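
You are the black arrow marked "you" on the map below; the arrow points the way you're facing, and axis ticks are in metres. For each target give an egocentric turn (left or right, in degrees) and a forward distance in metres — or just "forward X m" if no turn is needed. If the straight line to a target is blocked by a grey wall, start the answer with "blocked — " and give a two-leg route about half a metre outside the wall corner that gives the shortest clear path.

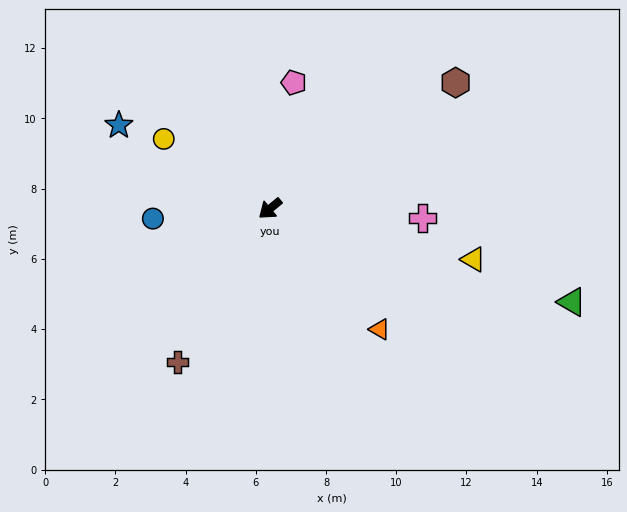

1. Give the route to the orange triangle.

turn left 93°, forward 4.6 m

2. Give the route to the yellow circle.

turn right 73°, forward 3.6 m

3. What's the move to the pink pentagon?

turn right 140°, forward 3.7 m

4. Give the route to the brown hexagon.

turn left 175°, forward 6.4 m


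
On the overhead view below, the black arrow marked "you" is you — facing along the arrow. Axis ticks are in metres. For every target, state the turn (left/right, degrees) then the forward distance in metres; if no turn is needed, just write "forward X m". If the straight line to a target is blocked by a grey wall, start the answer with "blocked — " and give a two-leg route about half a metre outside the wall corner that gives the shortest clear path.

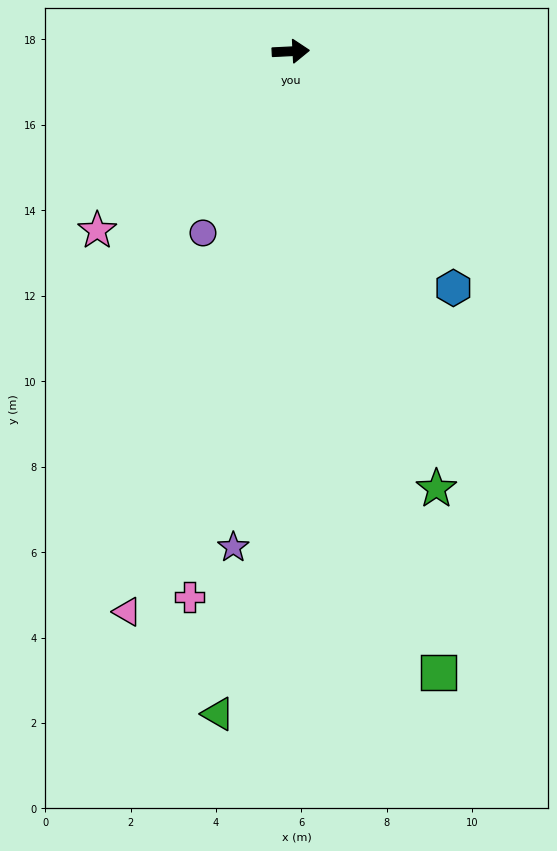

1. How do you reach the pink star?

turn right 140°, forward 6.2 m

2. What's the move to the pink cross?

turn right 103°, forward 13.0 m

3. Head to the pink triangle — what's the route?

turn right 109°, forward 13.7 m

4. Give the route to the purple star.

turn right 99°, forward 11.7 m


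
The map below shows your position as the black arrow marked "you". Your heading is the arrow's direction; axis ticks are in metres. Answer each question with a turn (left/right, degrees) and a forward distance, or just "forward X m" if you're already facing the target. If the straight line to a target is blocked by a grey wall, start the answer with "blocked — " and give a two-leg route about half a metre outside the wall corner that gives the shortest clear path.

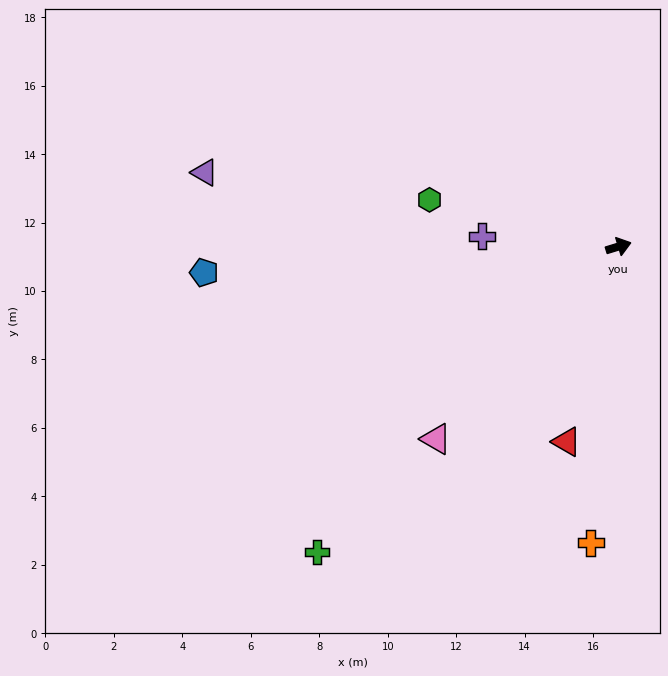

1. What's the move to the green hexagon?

turn left 149°, forward 5.7 m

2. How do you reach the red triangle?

turn right 122°, forward 5.9 m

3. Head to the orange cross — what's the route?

turn right 112°, forward 8.7 m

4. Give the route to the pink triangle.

turn right 151°, forward 7.7 m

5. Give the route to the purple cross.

turn left 159°, forward 4.0 m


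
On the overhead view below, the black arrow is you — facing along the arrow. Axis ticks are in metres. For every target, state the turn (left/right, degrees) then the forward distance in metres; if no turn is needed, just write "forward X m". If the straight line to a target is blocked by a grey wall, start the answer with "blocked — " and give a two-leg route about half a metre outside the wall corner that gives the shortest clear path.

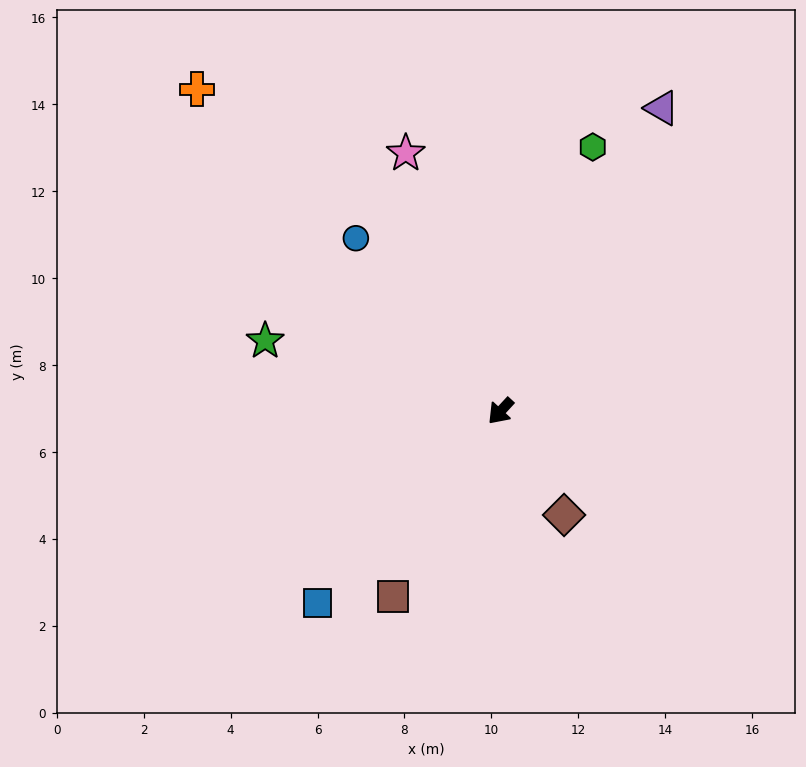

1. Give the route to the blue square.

forward 6.1 m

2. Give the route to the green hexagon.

turn right 157°, forward 6.4 m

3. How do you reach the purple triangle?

turn right 165°, forward 7.9 m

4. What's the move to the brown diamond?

turn left 74°, forward 2.8 m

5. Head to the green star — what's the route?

turn right 64°, forward 5.7 m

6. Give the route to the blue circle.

turn right 97°, forward 5.2 m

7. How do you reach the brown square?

turn left 13°, forward 4.9 m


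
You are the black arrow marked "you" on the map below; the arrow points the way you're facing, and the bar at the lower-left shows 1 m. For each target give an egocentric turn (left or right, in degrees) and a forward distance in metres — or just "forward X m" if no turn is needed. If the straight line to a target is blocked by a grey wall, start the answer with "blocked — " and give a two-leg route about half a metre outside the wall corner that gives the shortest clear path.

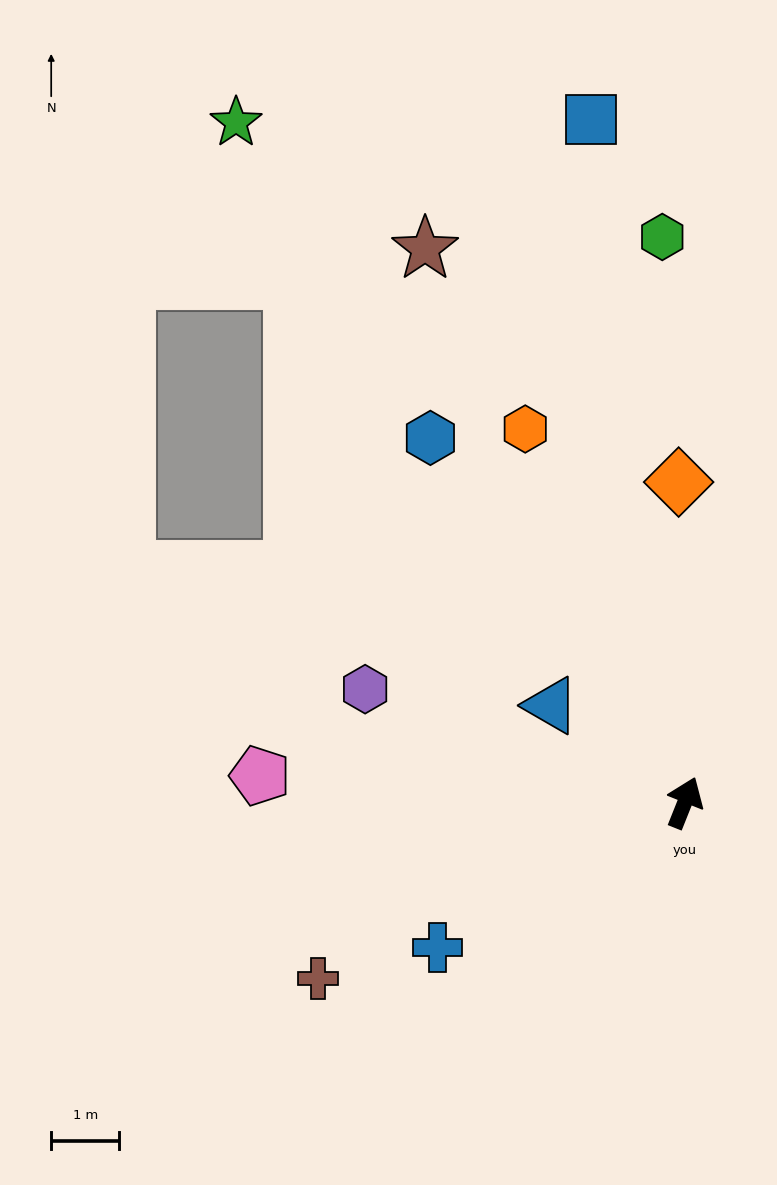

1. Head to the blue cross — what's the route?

turn left 142°, forward 4.2 m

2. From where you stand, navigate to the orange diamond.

turn left 23°, forward 4.7 m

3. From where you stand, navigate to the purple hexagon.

turn left 92°, forward 5.0 m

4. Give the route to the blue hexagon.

turn left 57°, forward 6.5 m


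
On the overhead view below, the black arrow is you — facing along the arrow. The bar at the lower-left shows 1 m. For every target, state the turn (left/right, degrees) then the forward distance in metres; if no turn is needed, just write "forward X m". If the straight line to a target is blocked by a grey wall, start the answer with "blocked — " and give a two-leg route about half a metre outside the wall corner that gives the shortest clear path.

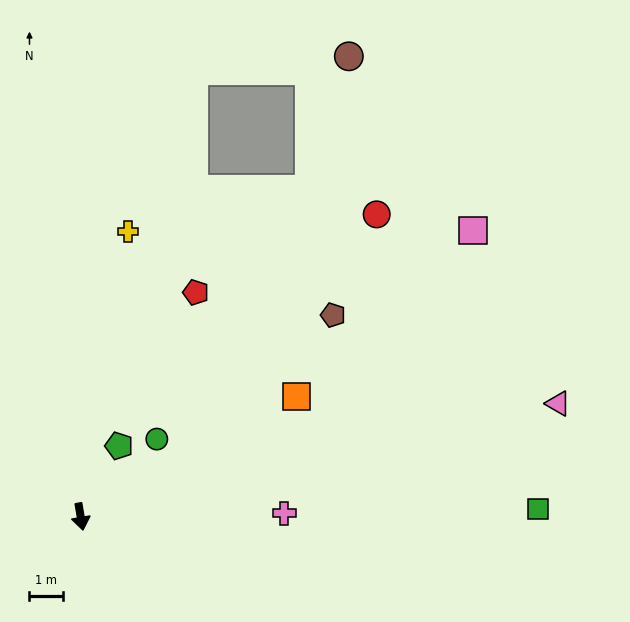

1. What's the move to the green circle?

turn left 126°, forward 3.2 m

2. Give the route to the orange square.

turn left 109°, forward 7.3 m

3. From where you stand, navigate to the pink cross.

turn left 81°, forward 6.0 m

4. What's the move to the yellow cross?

turn left 161°, forward 8.6 m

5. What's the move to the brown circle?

blocked — turn left 156°, forward 13.6 m, then turn right 70°, forward 4.6 m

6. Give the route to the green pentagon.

turn left 142°, forward 2.4 m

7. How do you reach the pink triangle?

turn left 94°, forward 14.5 m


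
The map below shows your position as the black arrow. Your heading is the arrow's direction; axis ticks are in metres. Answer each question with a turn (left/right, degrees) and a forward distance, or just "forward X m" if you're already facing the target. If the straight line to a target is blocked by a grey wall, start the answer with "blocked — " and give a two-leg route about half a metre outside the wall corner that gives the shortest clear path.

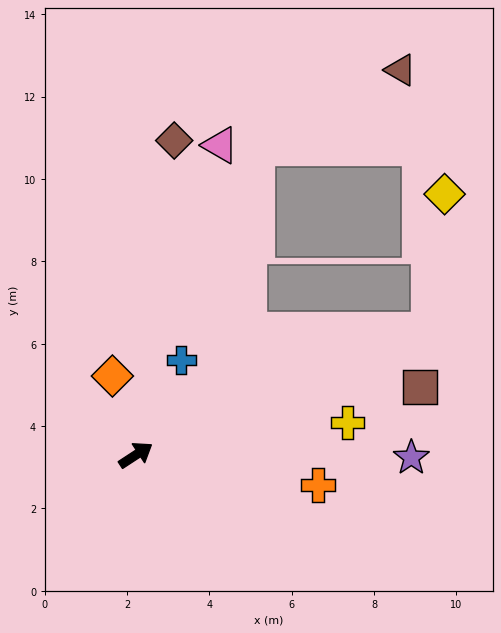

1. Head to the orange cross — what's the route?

turn right 43°, forward 4.5 m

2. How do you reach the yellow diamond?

blocked — turn right 10°, forward 7.7 m, then turn left 60°, forward 3.3 m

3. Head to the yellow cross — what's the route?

turn right 25°, forward 5.2 m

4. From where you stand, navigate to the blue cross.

turn left 31°, forward 2.6 m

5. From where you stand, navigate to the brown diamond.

turn left 50°, forward 7.7 m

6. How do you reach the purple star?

turn right 34°, forward 6.7 m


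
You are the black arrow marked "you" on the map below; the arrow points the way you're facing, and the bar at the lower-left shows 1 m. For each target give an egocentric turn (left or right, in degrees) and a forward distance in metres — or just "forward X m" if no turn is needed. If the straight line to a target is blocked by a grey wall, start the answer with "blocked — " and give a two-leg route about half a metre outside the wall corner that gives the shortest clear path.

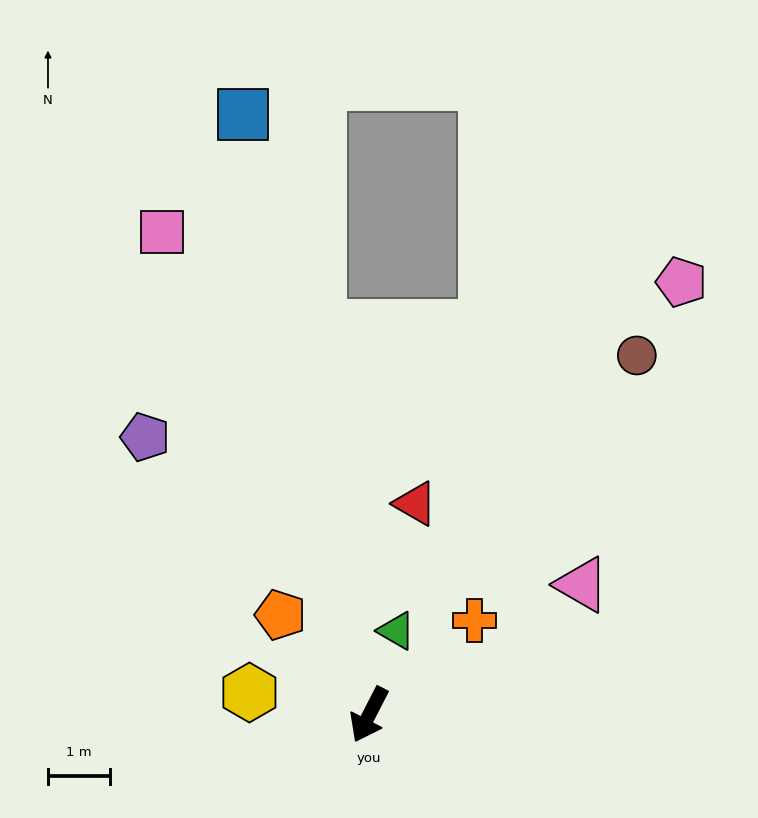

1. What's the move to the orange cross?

turn left 159°, forward 2.3 m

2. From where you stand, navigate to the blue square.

turn right 141°, forward 9.8 m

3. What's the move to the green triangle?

turn right 171°, forward 1.4 m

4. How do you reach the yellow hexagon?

turn right 73°, forward 2.0 m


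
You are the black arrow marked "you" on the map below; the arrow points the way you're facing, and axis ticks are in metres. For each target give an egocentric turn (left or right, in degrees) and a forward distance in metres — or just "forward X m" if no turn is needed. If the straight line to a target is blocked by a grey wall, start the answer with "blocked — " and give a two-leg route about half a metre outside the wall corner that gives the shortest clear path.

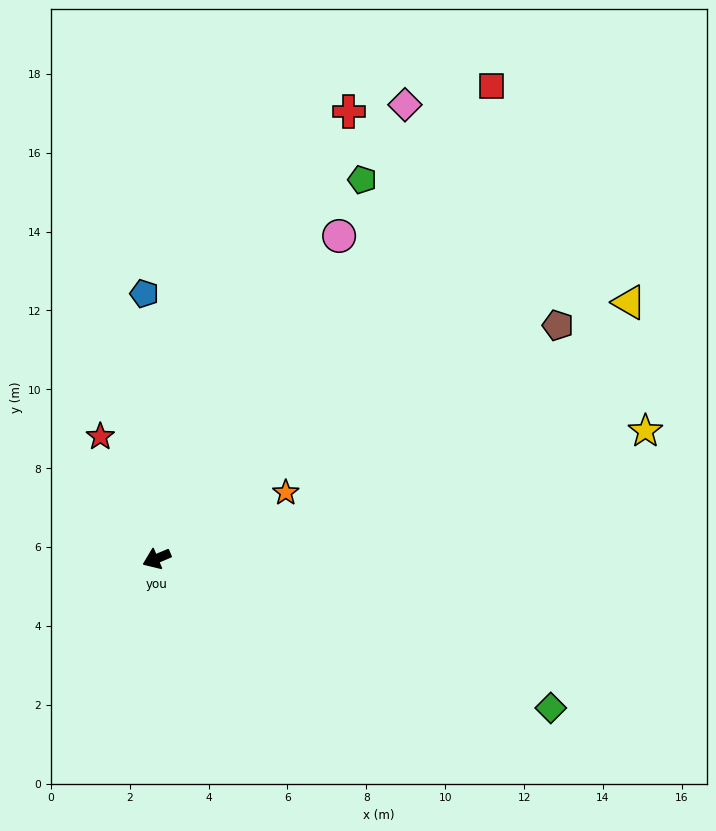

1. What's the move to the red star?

turn right 88°, forward 3.4 m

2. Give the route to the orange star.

turn right 176°, forward 3.7 m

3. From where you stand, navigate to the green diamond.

turn left 136°, forward 10.7 m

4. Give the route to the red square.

turn right 148°, forward 14.7 m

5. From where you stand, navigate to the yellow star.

turn left 172°, forward 12.8 m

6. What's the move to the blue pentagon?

turn right 110°, forward 6.7 m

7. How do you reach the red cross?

turn right 136°, forward 12.3 m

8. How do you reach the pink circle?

turn right 142°, forward 9.4 m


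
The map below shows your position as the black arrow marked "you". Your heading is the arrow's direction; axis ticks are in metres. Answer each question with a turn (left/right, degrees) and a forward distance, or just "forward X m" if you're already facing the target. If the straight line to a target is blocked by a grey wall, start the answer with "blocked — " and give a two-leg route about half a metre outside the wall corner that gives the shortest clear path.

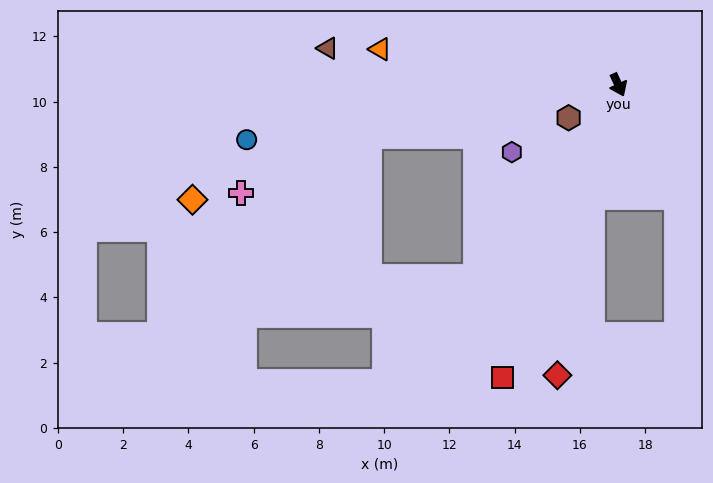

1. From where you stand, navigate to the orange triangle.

turn right 123°, forward 7.4 m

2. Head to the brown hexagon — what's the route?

turn right 81°, forward 1.8 m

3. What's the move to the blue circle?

turn right 106°, forward 11.5 m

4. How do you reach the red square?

turn right 46°, forward 9.6 m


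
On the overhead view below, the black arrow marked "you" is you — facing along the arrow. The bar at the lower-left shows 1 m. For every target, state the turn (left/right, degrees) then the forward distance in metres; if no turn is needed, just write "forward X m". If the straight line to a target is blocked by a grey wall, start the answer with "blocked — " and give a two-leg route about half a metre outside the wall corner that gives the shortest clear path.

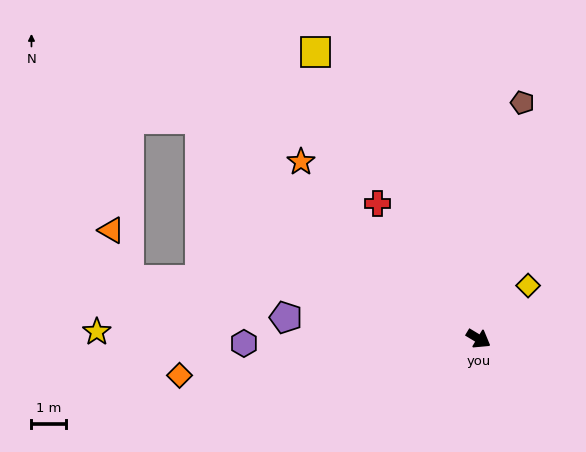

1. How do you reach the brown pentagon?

turn left 111°, forward 6.9 m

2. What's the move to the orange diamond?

turn right 142°, forward 8.6 m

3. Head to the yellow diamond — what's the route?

turn left 78°, forward 2.1 m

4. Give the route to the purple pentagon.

turn right 155°, forward 5.5 m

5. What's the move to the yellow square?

turn left 151°, forward 9.4 m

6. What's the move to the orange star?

turn left 166°, forward 7.2 m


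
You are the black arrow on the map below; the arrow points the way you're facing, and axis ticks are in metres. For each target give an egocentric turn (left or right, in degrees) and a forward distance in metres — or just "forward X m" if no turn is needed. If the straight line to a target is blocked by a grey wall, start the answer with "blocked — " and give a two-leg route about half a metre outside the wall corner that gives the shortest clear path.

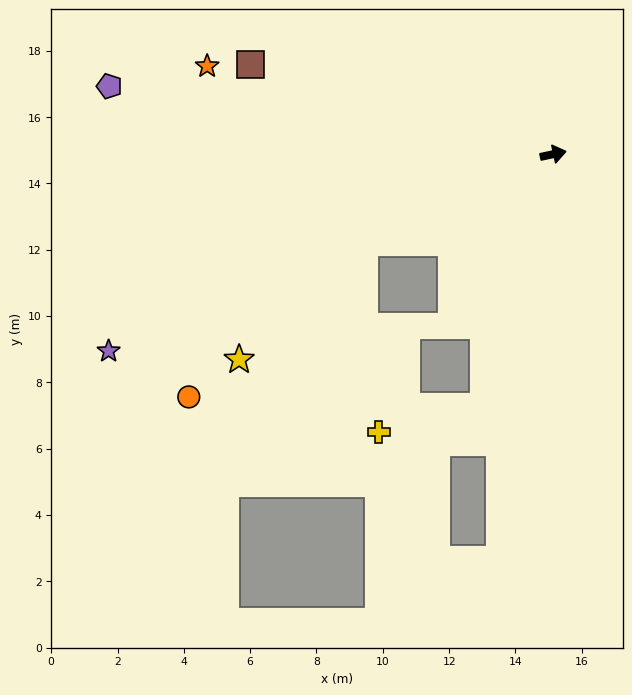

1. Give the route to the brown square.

turn left 151°, forward 9.5 m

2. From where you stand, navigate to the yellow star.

blocked — turn right 167°, forward 6.3 m, then turn left 18°, forward 5.2 m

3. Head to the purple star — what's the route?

turn right 168°, forward 14.7 m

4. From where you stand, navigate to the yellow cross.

blocked — turn right 118°, forward 7.9 m, then turn right 61°, forward 3.3 m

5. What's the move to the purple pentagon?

turn left 159°, forward 13.5 m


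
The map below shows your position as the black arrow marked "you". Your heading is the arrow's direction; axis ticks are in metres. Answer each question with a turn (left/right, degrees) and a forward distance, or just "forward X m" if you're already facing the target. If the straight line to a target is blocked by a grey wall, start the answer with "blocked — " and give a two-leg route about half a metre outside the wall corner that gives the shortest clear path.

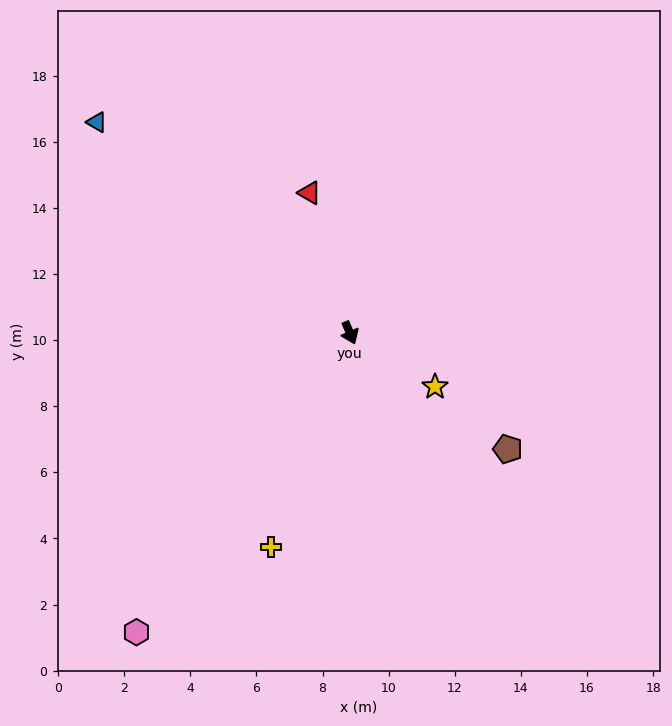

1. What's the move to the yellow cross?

turn right 43°, forward 6.9 m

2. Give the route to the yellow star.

turn left 35°, forward 3.0 m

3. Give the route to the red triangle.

turn left 173°, forward 4.4 m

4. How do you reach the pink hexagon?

turn right 59°, forward 11.1 m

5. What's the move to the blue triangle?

turn right 153°, forward 10.0 m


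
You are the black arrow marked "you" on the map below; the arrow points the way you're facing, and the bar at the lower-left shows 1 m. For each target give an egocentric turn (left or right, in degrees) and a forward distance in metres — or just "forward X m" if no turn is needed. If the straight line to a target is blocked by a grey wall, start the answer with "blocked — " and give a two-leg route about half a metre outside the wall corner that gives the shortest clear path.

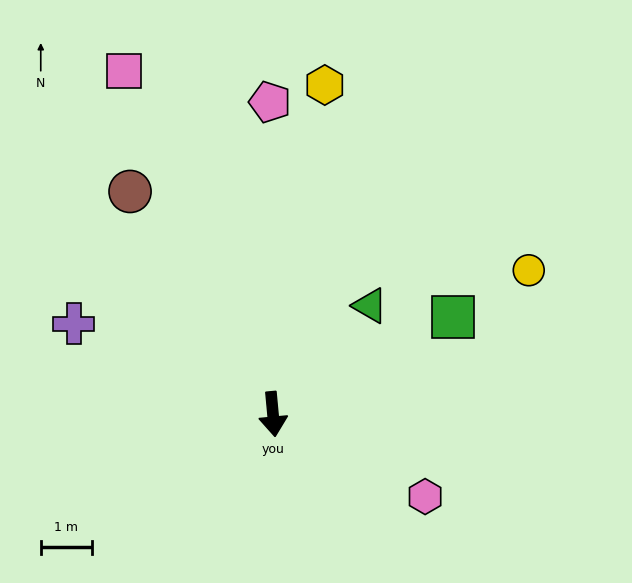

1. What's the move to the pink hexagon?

turn left 56°, forward 3.4 m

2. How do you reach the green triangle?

turn left 133°, forward 2.8 m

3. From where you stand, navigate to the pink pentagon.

turn left 175°, forward 6.1 m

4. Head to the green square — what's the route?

turn left 113°, forward 4.0 m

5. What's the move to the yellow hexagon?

turn left 166°, forward 6.5 m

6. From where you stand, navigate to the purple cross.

turn right 120°, forward 4.3 m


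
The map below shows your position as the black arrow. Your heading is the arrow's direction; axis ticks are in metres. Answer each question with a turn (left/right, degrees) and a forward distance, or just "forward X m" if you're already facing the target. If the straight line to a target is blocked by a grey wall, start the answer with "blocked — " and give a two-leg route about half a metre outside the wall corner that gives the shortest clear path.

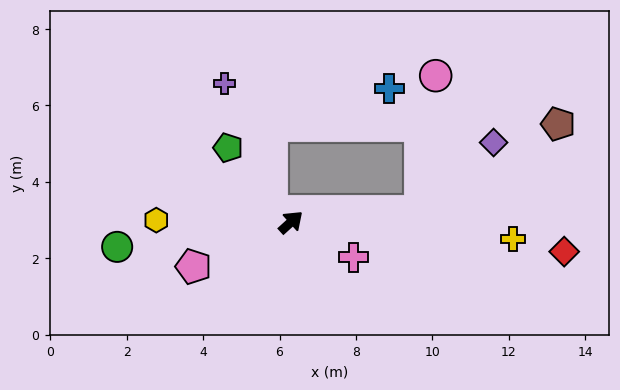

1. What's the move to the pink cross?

turn right 72°, forward 1.9 m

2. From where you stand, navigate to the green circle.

turn left 146°, forward 4.6 m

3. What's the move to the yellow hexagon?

turn left 137°, forward 3.5 m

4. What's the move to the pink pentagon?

turn left 162°, forward 2.8 m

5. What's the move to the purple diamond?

blocked — turn right 37°, forward 3.4 m, then turn left 38°, forward 2.6 m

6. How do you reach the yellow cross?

turn right 46°, forward 5.8 m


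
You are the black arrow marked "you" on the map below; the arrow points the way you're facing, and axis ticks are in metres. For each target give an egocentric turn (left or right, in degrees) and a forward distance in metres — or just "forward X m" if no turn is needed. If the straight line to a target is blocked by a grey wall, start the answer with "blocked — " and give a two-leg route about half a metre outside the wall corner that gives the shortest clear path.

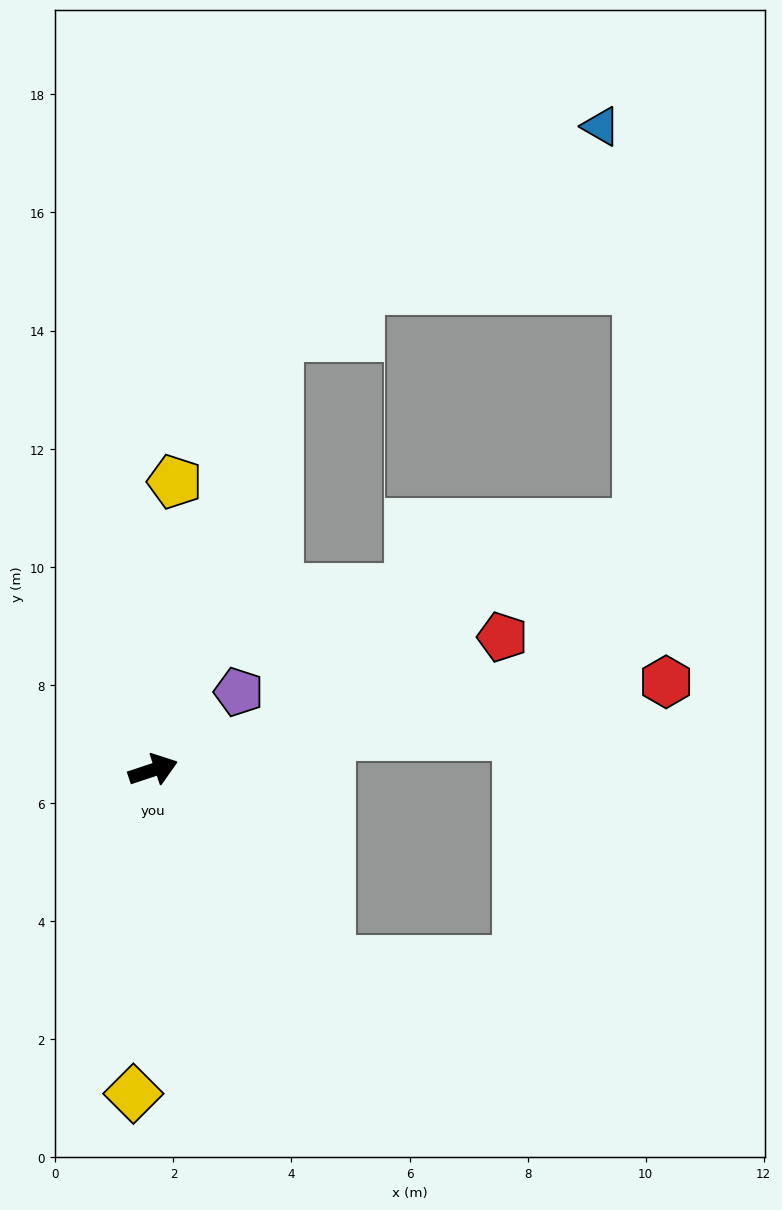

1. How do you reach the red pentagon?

turn left 2°, forward 6.3 m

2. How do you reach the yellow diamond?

turn right 112°, forward 5.5 m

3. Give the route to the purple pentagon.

turn left 24°, forward 2.0 m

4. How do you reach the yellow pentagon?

turn left 67°, forward 4.9 m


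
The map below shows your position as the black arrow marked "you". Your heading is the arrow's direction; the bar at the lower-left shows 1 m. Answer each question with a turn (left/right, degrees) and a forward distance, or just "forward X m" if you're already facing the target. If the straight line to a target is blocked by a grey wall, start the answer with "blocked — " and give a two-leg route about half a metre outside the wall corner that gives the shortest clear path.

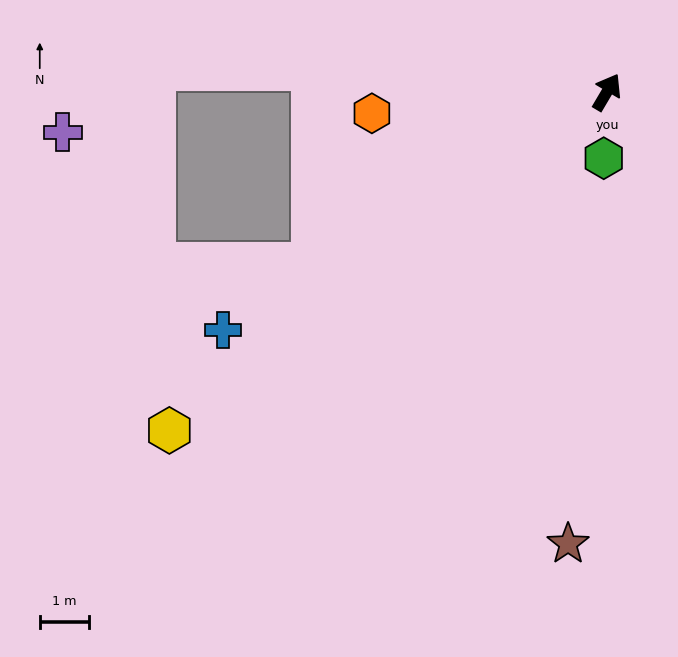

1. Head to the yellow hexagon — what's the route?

turn left 158°, forward 11.2 m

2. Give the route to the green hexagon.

turn right 152°, forward 1.3 m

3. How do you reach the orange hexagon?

turn left 126°, forward 4.8 m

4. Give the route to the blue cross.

turn left 152°, forward 9.2 m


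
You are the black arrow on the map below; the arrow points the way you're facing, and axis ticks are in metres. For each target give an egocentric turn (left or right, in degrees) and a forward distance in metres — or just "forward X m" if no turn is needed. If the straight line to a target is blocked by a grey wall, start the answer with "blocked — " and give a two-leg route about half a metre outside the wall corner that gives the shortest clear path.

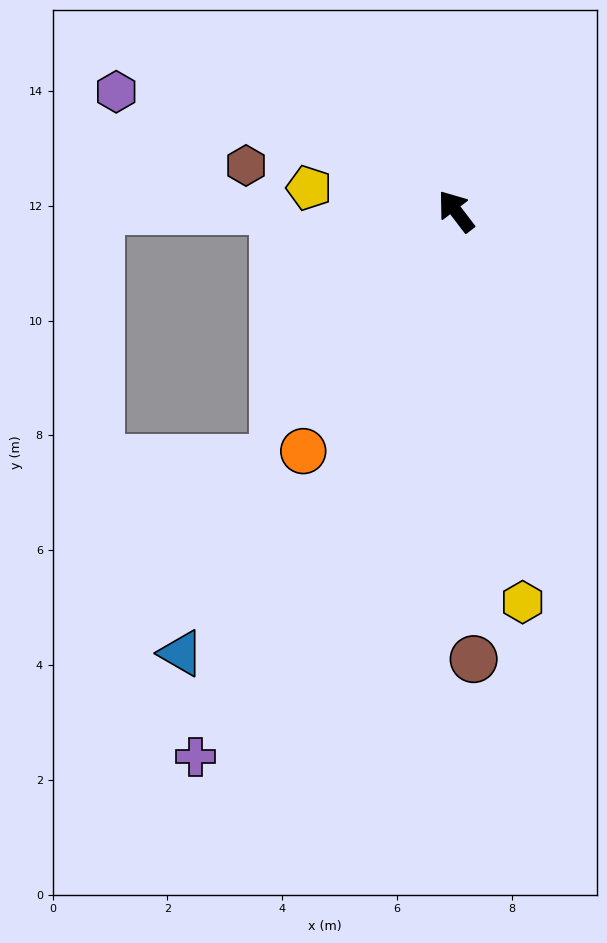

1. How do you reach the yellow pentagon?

turn left 44°, forward 2.6 m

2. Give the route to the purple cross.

turn left 117°, forward 10.5 m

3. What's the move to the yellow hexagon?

turn left 152°, forward 6.9 m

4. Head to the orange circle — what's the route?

turn left 110°, forward 5.0 m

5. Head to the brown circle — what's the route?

turn left 145°, forward 7.8 m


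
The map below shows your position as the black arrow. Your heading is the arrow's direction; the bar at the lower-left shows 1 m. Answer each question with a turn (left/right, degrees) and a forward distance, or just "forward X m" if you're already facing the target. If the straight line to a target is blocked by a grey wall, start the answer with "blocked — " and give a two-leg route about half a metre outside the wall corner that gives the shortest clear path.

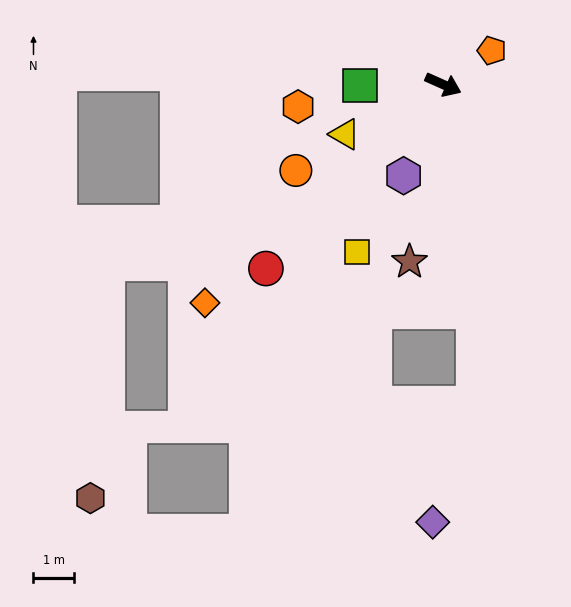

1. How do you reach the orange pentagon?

turn left 59°, forward 1.5 m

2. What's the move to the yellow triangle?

turn right 129°, forward 2.7 m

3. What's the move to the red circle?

turn right 110°, forward 6.3 m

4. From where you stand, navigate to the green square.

turn right 155°, forward 2.1 m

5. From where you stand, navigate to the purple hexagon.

turn right 90°, forward 2.5 m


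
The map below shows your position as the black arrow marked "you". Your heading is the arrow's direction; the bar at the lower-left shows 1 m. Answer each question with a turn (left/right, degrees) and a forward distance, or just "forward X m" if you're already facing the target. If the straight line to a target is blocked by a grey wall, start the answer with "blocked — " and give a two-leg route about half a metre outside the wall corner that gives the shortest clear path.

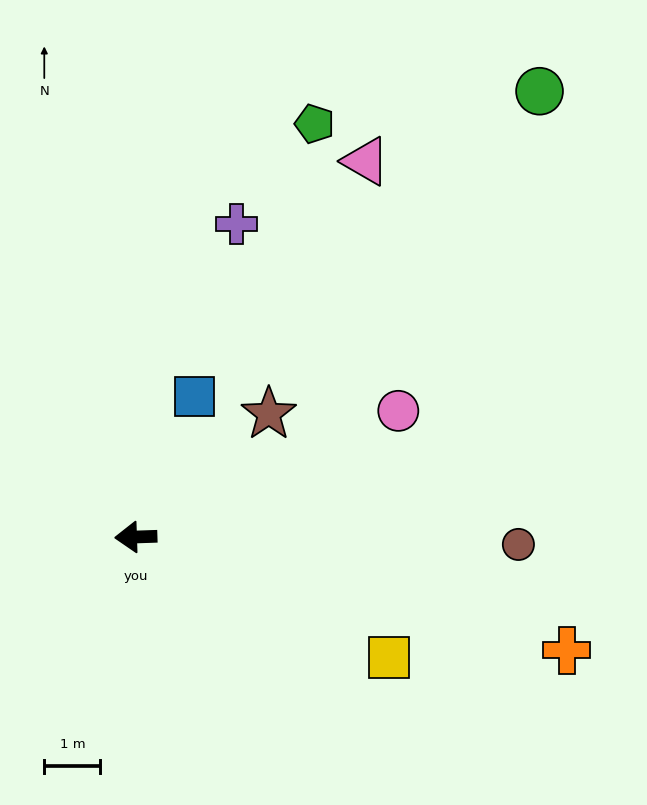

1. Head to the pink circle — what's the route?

turn right 156°, forward 5.2 m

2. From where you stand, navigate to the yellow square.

turn left 153°, forward 5.0 m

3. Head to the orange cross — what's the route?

turn left 163°, forward 7.9 m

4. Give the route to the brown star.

turn right 139°, forward 3.2 m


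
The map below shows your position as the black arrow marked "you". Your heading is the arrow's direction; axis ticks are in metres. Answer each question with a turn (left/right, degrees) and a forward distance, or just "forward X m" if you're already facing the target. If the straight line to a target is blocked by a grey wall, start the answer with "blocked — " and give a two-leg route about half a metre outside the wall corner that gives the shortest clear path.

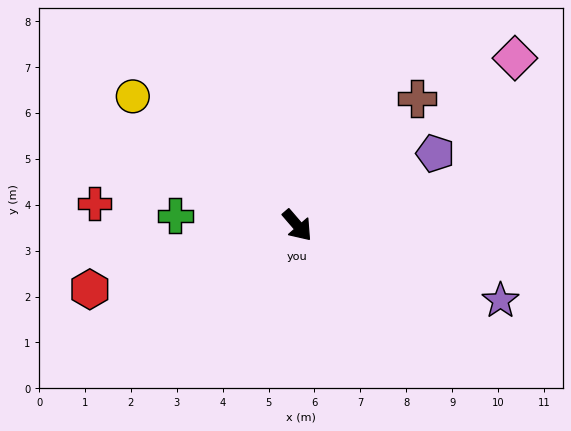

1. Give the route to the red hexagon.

turn right 114°, forward 4.7 m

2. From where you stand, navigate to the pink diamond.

turn left 87°, forward 6.0 m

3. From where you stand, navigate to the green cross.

turn right 135°, forward 2.7 m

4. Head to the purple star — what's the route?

turn left 29°, forward 4.7 m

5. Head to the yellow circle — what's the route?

turn right 169°, forward 4.6 m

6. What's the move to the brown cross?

turn left 96°, forward 3.8 m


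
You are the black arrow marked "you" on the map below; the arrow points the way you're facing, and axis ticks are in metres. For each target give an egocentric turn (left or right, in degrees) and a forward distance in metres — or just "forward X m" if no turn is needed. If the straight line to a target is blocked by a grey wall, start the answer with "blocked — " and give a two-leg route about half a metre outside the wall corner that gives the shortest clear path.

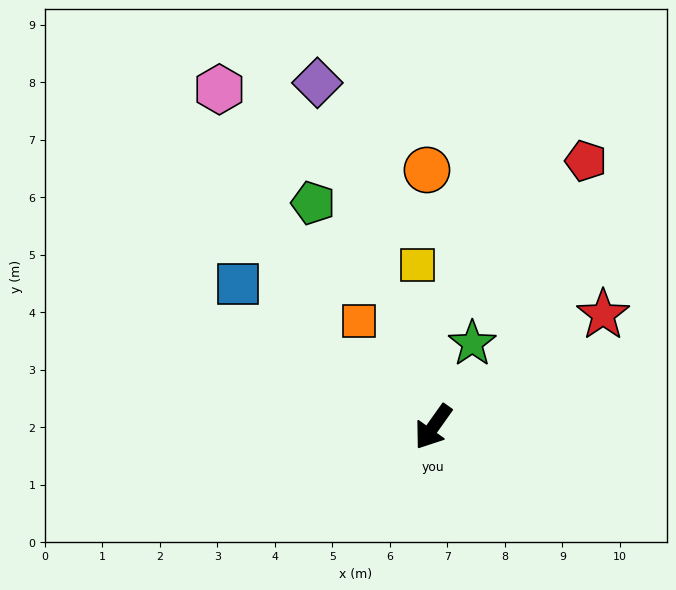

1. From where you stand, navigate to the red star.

turn left 159°, forward 3.5 m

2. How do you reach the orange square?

turn right 110°, forward 2.2 m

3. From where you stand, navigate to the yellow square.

turn right 139°, forward 2.8 m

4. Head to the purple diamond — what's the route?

turn right 126°, forward 6.3 m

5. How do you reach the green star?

turn right 170°, forward 1.6 m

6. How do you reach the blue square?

turn right 91°, forward 4.2 m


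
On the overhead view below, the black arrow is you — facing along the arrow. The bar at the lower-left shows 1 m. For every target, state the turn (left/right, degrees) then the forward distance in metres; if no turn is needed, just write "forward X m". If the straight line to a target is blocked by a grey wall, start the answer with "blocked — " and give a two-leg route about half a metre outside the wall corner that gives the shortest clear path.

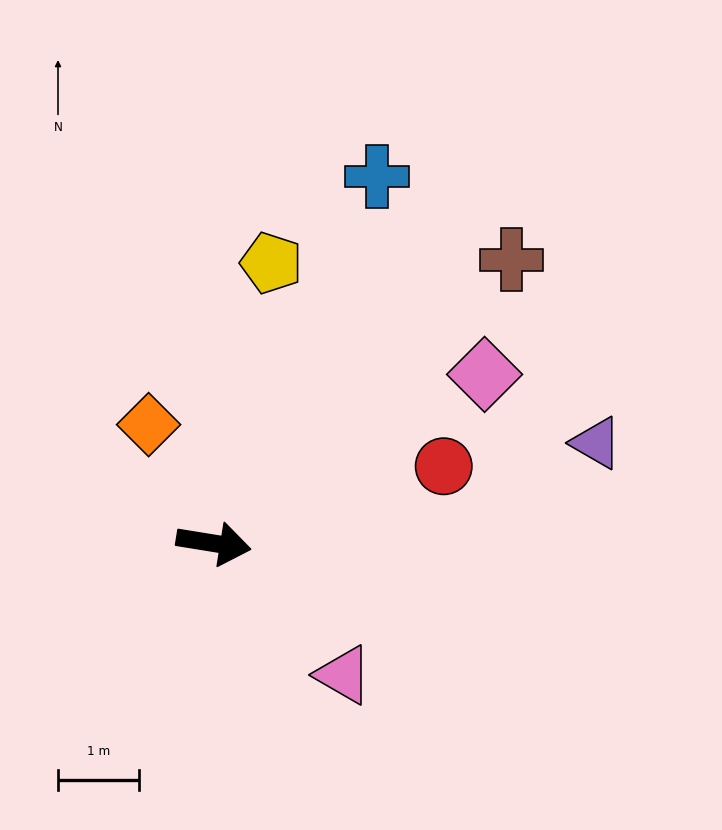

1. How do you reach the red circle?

turn left 28°, forward 3.0 m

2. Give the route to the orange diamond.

turn left 128°, forward 1.7 m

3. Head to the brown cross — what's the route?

turn left 53°, forward 5.1 m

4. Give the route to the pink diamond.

turn left 41°, forward 4.0 m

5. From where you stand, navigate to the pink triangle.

turn right 36°, forward 2.3 m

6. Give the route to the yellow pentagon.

turn left 88°, forward 3.5 m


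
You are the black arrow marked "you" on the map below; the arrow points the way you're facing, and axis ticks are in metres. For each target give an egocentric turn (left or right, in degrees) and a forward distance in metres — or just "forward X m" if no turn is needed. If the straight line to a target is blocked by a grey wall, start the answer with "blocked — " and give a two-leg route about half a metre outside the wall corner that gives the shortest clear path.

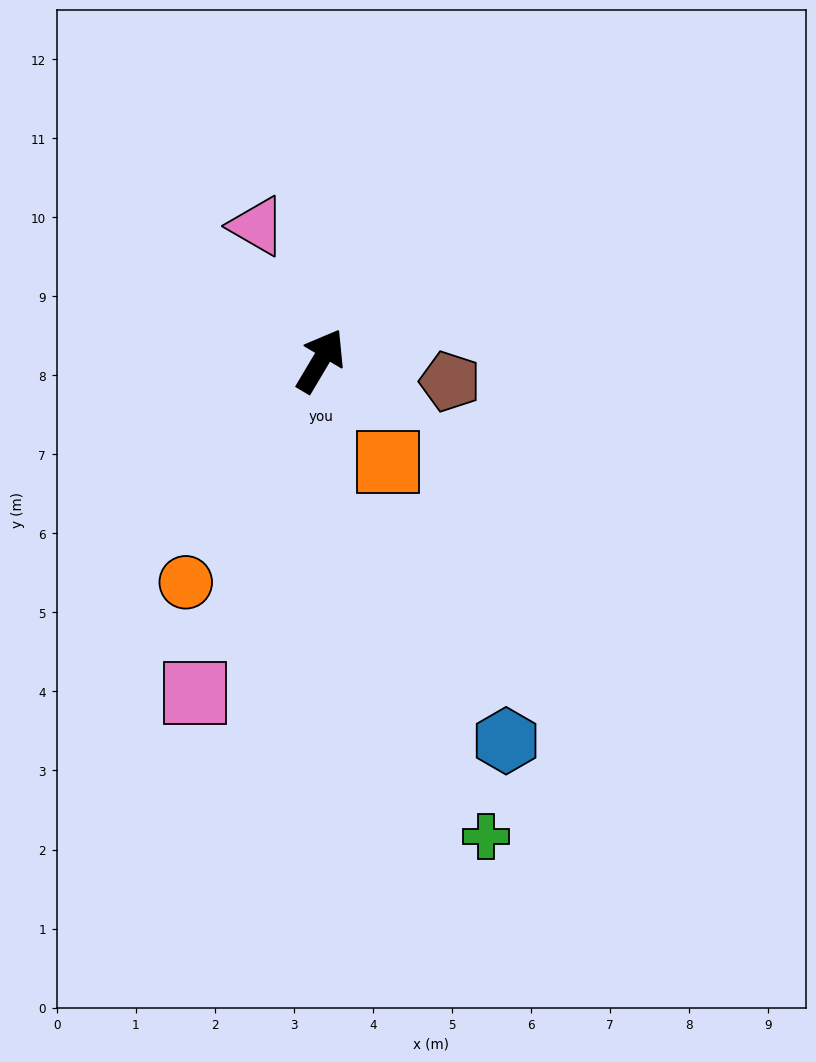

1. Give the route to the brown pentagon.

turn right 68°, forward 1.7 m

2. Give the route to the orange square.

turn right 115°, forward 1.5 m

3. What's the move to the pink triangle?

turn left 56°, forward 1.9 m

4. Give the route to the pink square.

turn right 170°, forward 4.5 m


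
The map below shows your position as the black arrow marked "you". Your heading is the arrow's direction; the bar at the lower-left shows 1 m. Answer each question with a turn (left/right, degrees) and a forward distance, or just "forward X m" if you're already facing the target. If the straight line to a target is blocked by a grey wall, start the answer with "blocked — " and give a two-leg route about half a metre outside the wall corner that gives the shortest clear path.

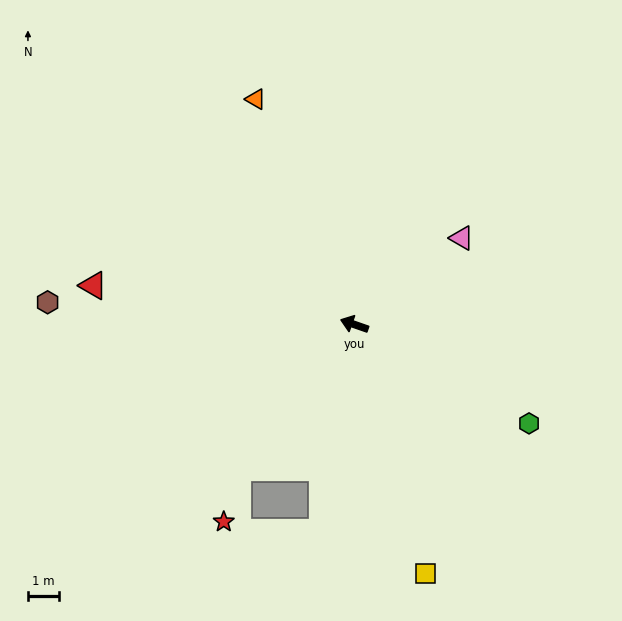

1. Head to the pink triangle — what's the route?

turn right 122°, forward 4.4 m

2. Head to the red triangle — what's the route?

turn left 11°, forward 8.5 m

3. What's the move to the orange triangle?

turn right 47°, forward 7.9 m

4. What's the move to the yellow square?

turn left 125°, forward 8.3 m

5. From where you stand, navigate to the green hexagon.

turn left 170°, forward 6.5 m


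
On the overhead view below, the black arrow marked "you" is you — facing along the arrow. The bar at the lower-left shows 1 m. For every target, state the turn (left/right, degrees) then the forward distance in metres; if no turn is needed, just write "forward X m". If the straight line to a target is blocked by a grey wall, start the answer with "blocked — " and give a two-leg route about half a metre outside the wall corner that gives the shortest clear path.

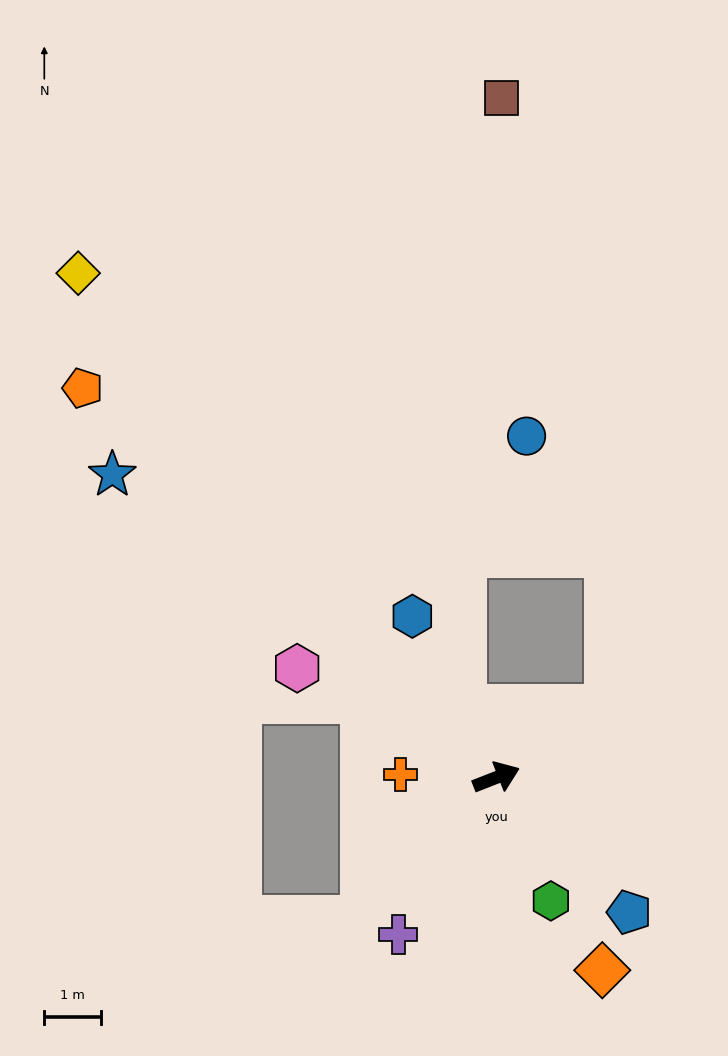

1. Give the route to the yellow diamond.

turn left 108°, forward 11.6 m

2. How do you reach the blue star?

turn left 120°, forward 8.6 m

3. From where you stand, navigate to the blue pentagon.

turn right 67°, forward 3.3 m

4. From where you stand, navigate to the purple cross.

turn right 144°, forward 3.3 m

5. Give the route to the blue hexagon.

turn left 96°, forward 3.2 m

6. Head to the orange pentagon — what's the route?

turn left 115°, forward 10.0 m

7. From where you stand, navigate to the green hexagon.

turn right 88°, forward 2.4 m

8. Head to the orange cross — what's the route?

turn left 157°, forward 1.7 m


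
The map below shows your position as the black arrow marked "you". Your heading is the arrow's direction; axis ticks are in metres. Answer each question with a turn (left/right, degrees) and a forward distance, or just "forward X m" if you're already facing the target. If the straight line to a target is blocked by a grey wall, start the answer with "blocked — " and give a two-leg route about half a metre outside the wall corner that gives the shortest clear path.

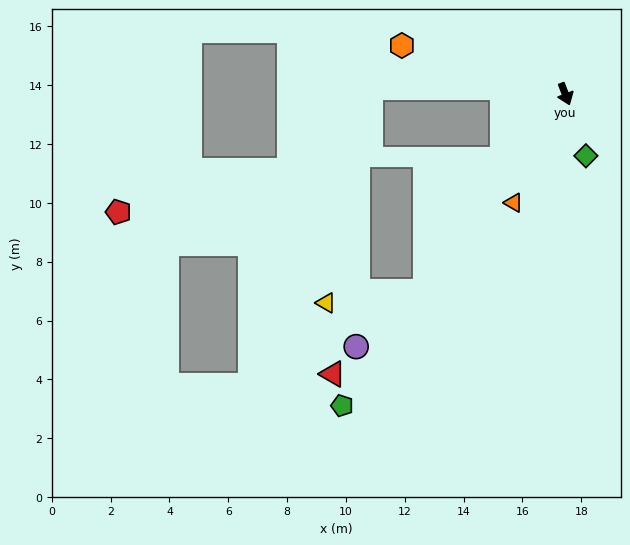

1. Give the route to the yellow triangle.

blocked — turn right 56°, forward 8.2 m, then turn right 49°, forward 3.4 m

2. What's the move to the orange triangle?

turn right 46°, forward 4.1 m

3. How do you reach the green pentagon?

turn right 57°, forward 13.0 m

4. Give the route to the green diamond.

turn right 3°, forward 2.2 m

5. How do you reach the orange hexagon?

turn right 128°, forward 5.8 m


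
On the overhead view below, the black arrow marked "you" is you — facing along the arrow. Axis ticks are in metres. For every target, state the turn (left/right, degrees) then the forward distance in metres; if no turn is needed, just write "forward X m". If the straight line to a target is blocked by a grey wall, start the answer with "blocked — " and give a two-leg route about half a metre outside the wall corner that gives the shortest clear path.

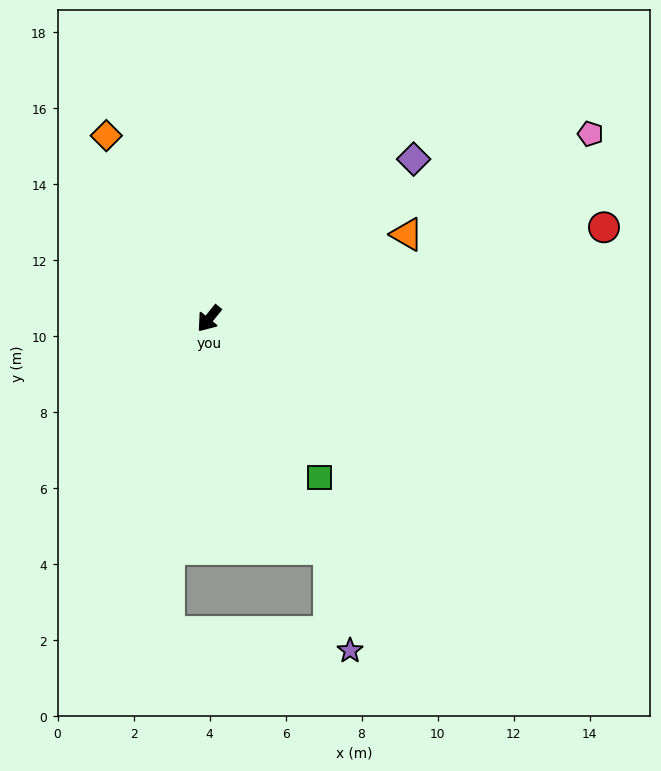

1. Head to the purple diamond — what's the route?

turn left 167°, forward 6.8 m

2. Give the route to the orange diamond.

turn right 112°, forward 5.5 m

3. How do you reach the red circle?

turn left 142°, forward 10.7 m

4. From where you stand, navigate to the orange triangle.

turn left 152°, forward 5.7 m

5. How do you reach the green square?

turn left 74°, forward 5.1 m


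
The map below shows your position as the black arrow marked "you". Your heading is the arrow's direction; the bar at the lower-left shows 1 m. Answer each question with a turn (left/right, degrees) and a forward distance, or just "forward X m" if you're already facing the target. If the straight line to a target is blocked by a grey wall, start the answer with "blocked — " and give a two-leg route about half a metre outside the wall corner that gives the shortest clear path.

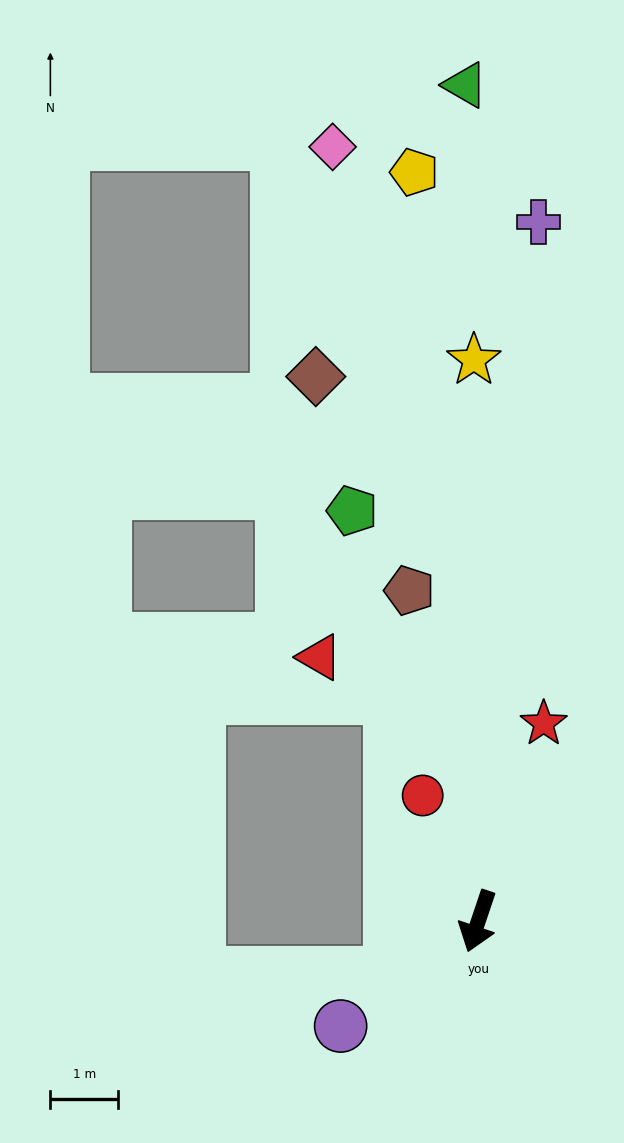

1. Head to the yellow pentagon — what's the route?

turn right 157°, forward 11.1 m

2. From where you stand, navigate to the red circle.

turn right 138°, forward 2.0 m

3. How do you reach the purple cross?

turn right 166°, forward 10.3 m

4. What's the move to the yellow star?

turn right 161°, forward 8.3 m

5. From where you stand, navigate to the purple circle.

turn right 34°, forward 2.5 m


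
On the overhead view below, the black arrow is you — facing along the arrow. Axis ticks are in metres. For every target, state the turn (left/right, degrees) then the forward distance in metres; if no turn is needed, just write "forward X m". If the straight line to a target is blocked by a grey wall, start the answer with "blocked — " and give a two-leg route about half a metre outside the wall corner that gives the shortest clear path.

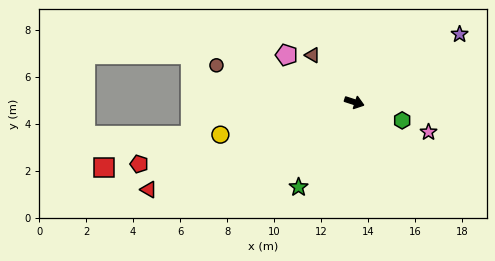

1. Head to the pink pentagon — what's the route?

turn left 163°, forward 3.5 m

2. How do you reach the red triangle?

turn right 139°, forward 9.5 m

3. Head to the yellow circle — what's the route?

turn right 148°, forward 5.9 m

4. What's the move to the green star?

turn right 105°, forward 4.3 m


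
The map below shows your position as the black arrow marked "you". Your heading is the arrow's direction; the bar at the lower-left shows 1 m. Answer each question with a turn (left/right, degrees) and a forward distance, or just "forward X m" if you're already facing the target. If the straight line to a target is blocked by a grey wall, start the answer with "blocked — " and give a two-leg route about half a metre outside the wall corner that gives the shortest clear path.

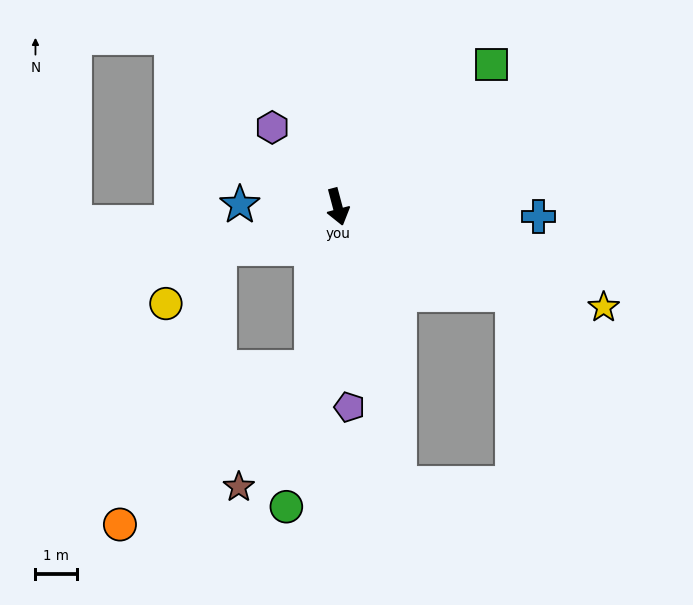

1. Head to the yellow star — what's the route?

turn left 54°, forward 6.9 m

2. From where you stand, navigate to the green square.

turn left 118°, forward 5.1 m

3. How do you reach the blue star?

turn right 106°, forward 2.4 m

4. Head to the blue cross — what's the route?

turn left 72°, forward 4.9 m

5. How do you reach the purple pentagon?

turn right 11°, forward 4.9 m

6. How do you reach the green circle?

turn right 25°, forward 7.4 m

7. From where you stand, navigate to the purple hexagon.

turn right 155°, forward 2.5 m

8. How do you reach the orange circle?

blocked — turn right 24°, forward 4.0 m, then turn right 42°, forward 6.0 m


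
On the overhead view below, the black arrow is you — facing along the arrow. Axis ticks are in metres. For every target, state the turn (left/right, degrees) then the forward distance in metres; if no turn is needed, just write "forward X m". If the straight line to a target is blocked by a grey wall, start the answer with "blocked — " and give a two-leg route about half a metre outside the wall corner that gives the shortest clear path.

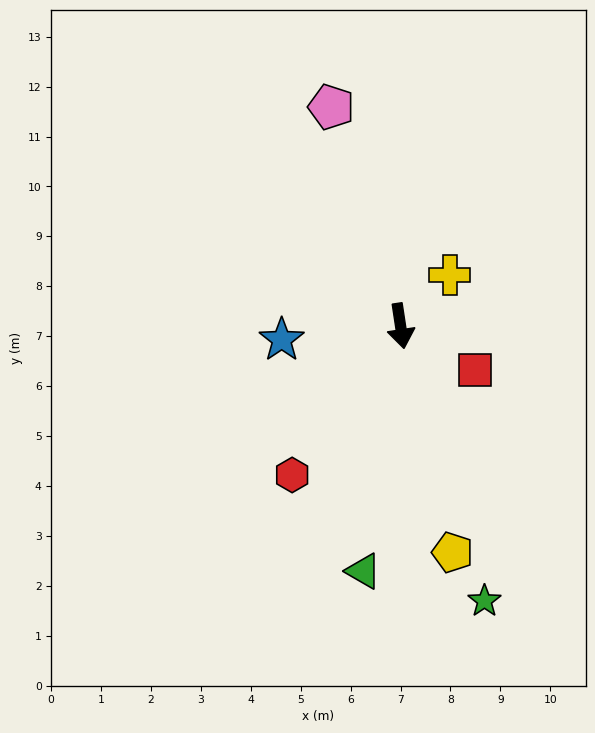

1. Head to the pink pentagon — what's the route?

turn right 171°, forward 4.6 m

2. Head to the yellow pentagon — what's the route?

turn left 4°, forward 4.7 m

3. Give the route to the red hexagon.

turn right 45°, forward 3.7 m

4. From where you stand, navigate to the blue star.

turn right 92°, forward 2.4 m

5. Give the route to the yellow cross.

turn left 127°, forward 1.4 m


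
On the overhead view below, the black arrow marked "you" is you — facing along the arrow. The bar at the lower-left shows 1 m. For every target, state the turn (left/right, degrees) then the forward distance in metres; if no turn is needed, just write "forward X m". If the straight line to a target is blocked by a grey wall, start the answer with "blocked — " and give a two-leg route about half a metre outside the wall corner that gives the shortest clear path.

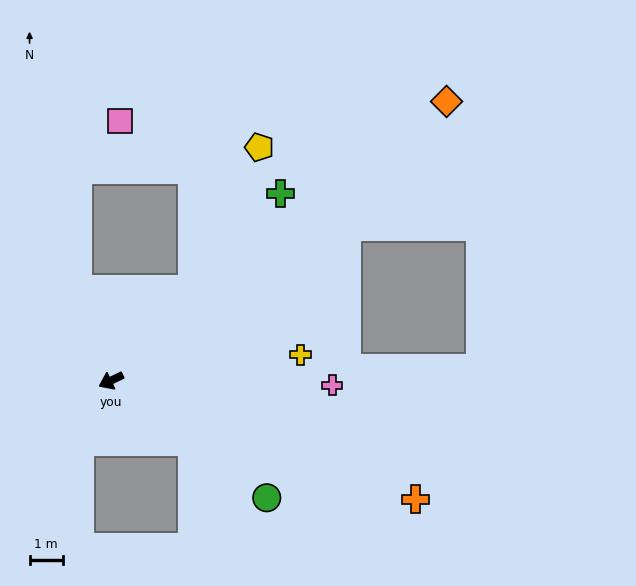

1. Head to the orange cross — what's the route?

turn left 133°, forward 9.9 m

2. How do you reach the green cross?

turn right 158°, forward 7.7 m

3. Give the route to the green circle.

turn left 117°, forward 5.9 m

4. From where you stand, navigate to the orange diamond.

turn right 166°, forward 13.2 m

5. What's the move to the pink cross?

turn left 153°, forward 6.7 m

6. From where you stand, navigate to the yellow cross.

turn left 162°, forward 5.8 m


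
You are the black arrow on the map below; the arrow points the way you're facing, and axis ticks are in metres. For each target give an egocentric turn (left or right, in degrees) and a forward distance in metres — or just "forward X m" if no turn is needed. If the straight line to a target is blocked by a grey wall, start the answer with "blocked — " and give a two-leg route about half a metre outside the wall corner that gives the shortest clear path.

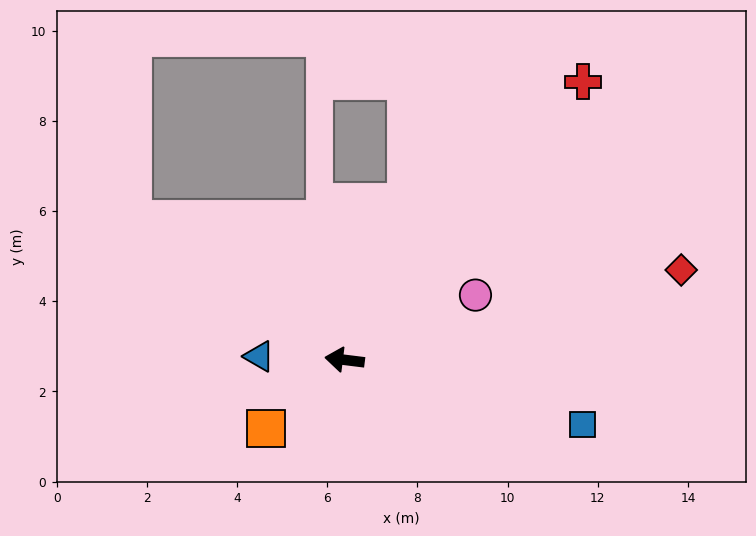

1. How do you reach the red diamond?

turn right 158°, forward 7.7 m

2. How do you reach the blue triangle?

turn left 5°, forward 1.9 m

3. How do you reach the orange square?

turn left 48°, forward 2.3 m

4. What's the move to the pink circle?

turn right 147°, forward 3.2 m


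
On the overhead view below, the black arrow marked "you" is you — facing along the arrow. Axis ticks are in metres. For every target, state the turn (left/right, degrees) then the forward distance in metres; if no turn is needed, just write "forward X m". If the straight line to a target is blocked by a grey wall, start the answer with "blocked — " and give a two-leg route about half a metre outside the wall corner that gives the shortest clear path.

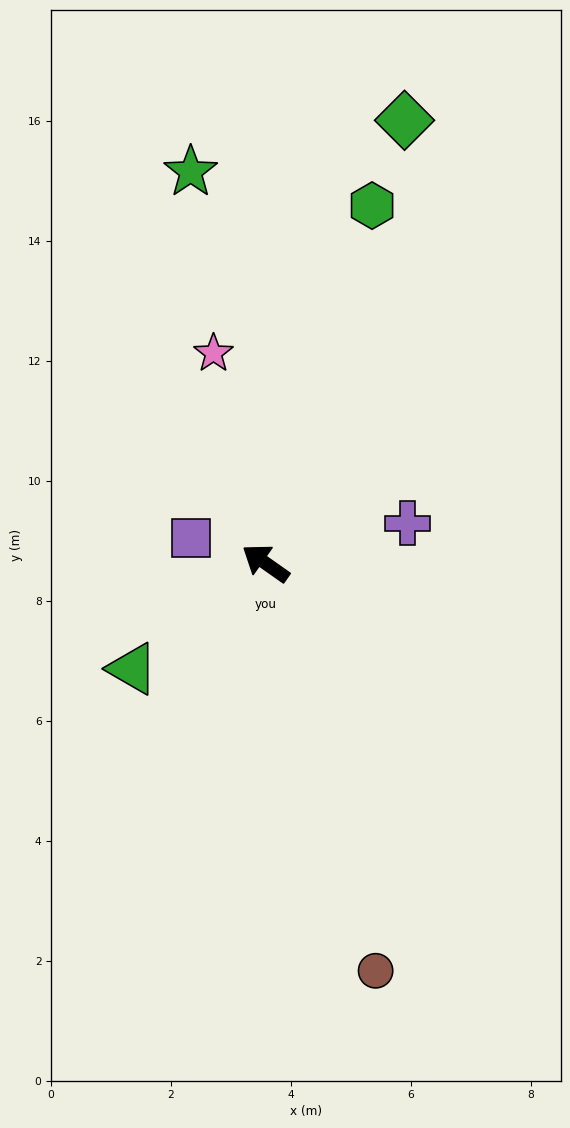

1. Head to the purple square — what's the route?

turn left 17°, forward 1.3 m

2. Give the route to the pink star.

turn right 41°, forward 3.6 m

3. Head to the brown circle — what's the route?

turn left 140°, forward 7.0 m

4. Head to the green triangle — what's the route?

turn left 74°, forward 2.8 m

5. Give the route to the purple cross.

turn right 129°, forward 2.5 m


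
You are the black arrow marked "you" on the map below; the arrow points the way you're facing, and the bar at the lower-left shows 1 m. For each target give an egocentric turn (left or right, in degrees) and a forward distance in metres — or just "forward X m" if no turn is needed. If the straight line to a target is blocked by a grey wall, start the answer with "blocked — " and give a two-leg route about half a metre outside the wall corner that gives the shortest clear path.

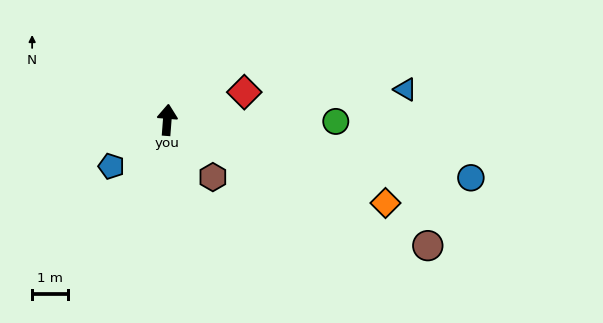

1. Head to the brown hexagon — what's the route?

turn right 137°, forward 2.1 m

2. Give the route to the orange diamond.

turn right 106°, forward 6.6 m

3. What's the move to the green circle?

turn right 86°, forward 4.7 m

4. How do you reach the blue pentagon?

turn left 134°, forward 2.0 m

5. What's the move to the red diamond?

turn right 66°, forward 2.3 m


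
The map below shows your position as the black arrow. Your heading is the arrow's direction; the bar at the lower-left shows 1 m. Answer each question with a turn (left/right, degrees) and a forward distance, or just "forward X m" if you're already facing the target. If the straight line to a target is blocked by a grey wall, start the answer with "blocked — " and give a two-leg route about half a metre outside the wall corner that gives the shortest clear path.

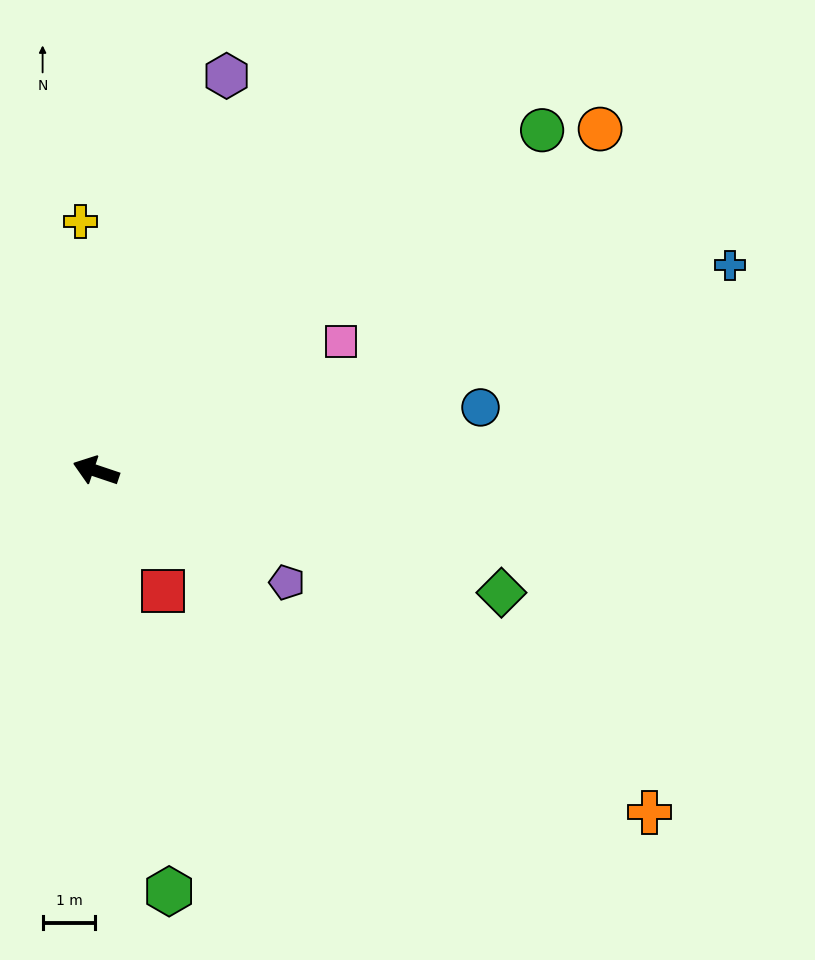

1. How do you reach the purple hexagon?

turn right 90°, forward 7.9 m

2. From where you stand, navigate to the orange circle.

turn right 127°, forward 11.6 m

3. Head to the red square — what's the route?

turn left 138°, forward 2.6 m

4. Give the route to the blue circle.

turn right 152°, forward 7.4 m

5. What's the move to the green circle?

turn right 124°, forward 10.7 m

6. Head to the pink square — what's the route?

turn right 134°, forward 5.3 m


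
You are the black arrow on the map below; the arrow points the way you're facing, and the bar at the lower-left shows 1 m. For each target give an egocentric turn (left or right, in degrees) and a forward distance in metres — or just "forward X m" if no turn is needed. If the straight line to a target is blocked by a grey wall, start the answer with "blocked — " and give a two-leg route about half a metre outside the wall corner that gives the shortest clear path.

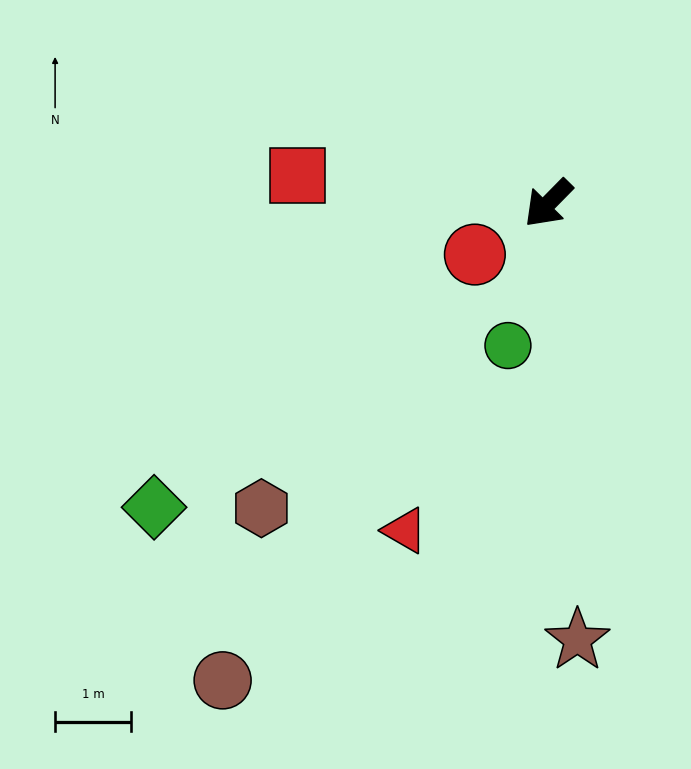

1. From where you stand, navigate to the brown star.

turn left 48°, forward 5.7 m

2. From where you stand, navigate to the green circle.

turn left 29°, forward 1.9 m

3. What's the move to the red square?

turn right 52°, forward 3.3 m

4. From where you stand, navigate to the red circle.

turn right 11°, forward 1.2 m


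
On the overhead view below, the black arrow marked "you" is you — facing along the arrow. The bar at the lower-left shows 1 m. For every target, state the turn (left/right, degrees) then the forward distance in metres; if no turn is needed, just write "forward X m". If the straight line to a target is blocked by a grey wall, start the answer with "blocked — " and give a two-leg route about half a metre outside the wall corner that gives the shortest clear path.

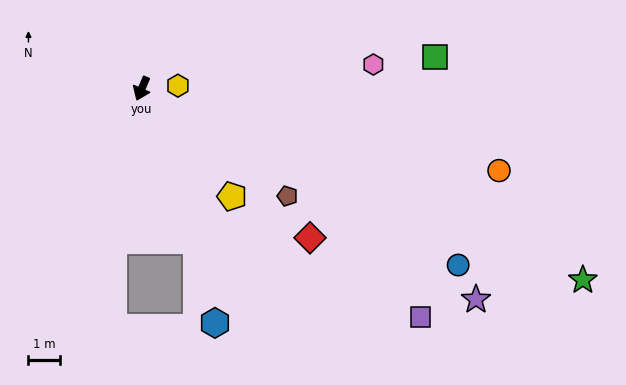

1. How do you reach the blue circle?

turn left 84°, forward 11.3 m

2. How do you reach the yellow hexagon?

turn left 118°, forward 1.1 m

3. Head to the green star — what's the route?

turn left 90°, forward 15.0 m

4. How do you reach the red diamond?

turn left 72°, forward 7.0 m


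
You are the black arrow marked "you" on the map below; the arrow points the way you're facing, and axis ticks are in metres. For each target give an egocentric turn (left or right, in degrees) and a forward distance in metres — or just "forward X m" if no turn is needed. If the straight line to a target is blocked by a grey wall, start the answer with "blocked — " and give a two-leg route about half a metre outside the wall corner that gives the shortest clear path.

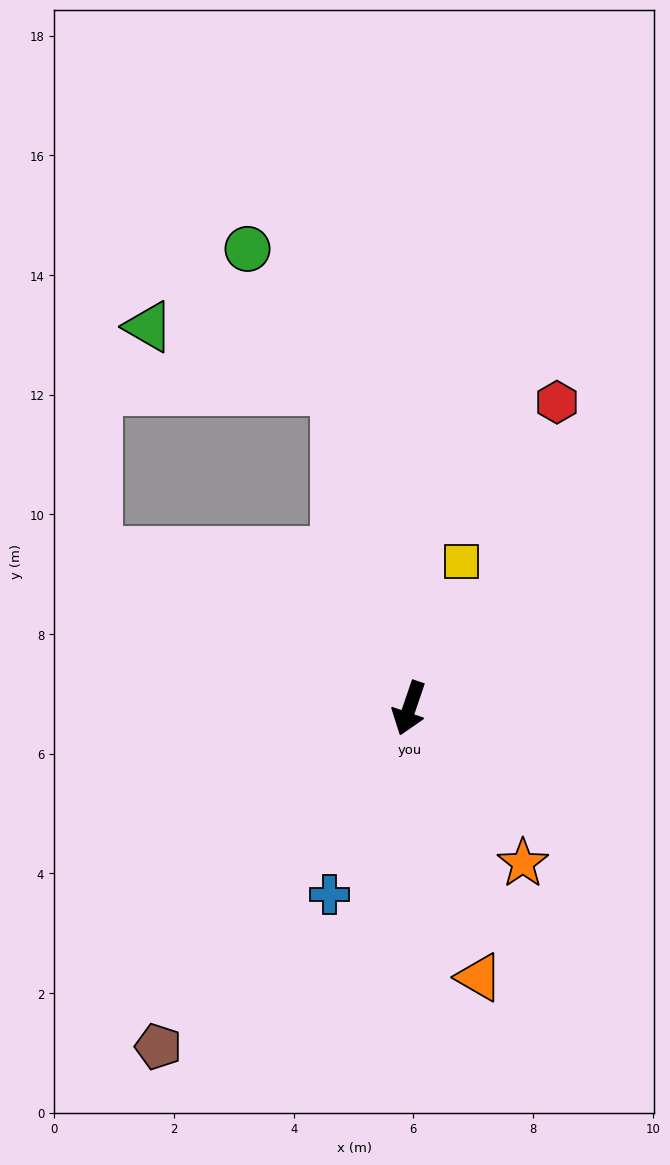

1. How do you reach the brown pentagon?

turn right 18°, forward 7.0 m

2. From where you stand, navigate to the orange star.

turn left 55°, forward 3.2 m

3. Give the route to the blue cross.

turn right 4°, forward 3.4 m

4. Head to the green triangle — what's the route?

blocked — turn right 148°, forward 5.5 m, then turn left 58°, forward 3.3 m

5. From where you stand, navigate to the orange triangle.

turn left 33°, forward 4.6 m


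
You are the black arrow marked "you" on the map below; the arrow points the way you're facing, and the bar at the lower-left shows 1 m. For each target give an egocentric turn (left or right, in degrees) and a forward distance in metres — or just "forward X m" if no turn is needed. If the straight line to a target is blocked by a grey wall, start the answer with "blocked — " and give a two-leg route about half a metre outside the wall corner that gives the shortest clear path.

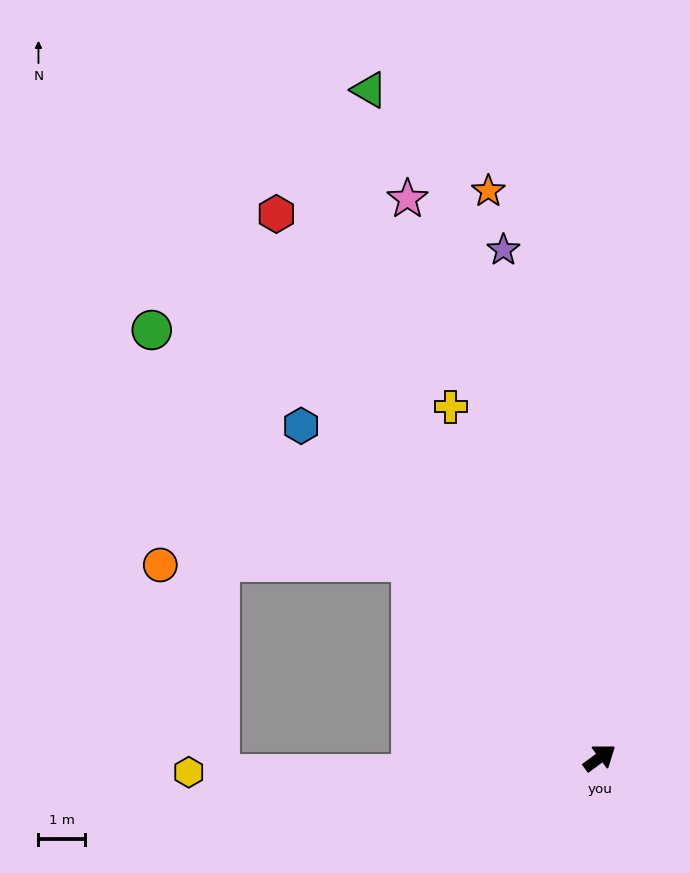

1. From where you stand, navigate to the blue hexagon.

turn left 96°, forward 9.7 m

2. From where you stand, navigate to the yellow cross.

turn left 77°, forward 8.3 m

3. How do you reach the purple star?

turn left 64°, forward 11.2 m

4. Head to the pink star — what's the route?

turn left 73°, forward 12.8 m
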